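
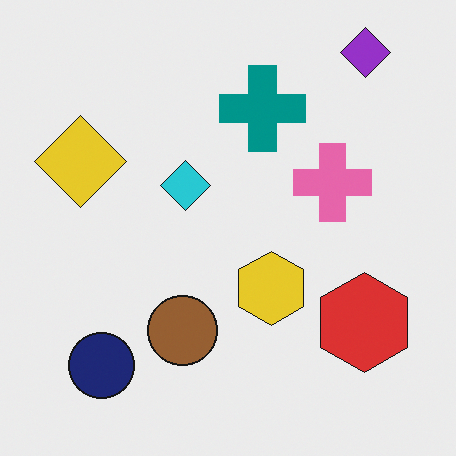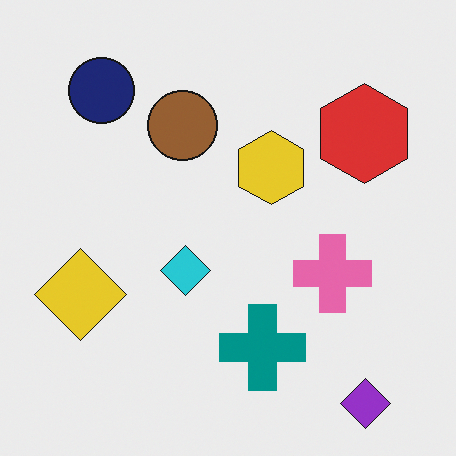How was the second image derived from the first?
The second image is the first flipped vertically (top ↔ bottom).

The purple diamond is in the top-right of the first image and the bottom-right of the second — shapes on opposite sides of the horizontal midline have swapped in a mirror flip.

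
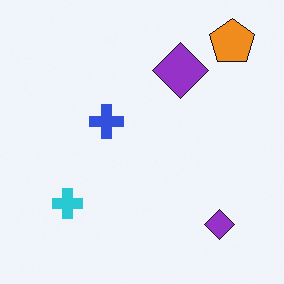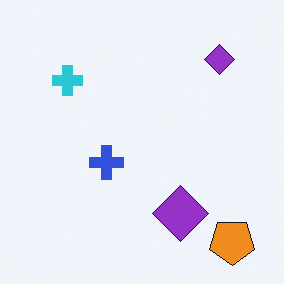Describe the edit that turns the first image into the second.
The image was flipped vertically (top ↔ bottom).

The orange pentagon is in the top-right of the first image and the bottom-right of the second — shapes on opposite sides of the horizontal midline have swapped in a mirror flip.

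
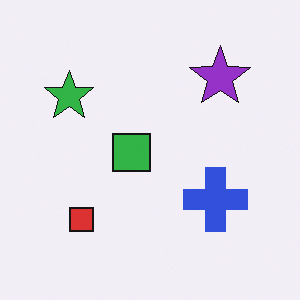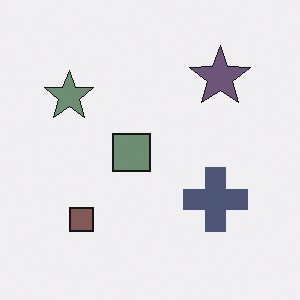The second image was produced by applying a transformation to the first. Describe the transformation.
This is the original image heavily desaturated.

All colors are more muted and greyish — a global saturation change.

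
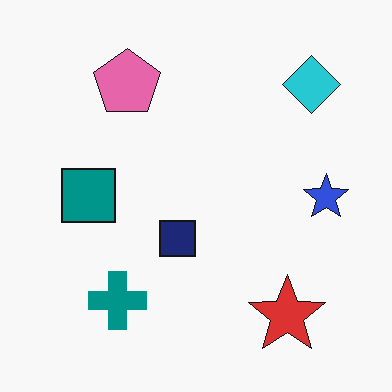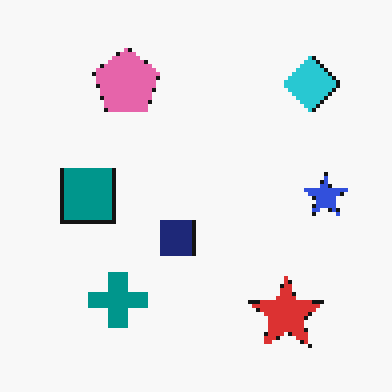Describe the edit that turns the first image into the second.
This is the original image mildly pixelated.

Shapes are reduced to large square blocks; fine edges and outlines are lost — a downscale-then-upscale (mosaic) effect.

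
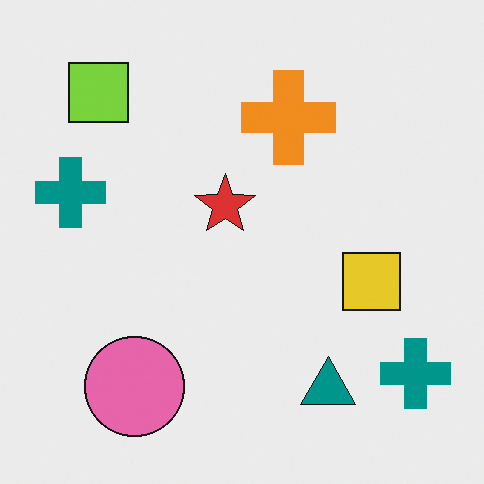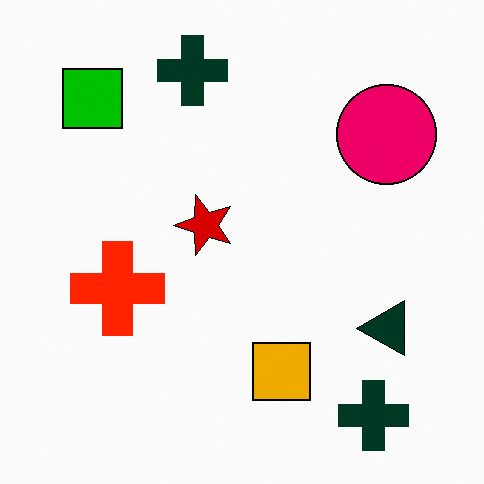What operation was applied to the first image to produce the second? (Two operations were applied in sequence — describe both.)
It was transposed (reflected across the top-left ↔ bottom-right diagonal), then given much higher contrast.

Shapes have swapped their row and column positions — what was in the top-right is now in the bottom-left — a diagonal reflection. Tones are pushed away from mid-grey across the whole image — a global contrast change.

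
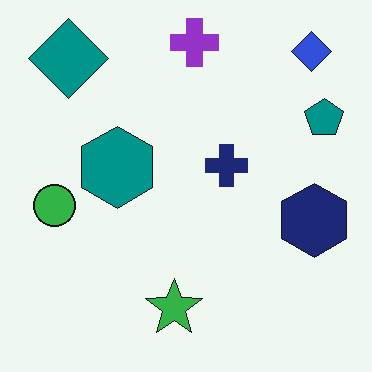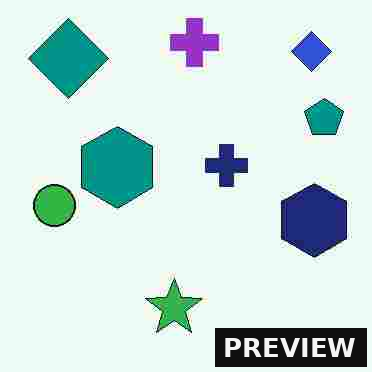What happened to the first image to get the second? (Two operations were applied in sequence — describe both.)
This is the original image heavily JPEG-compressed with obvious blocking artifacts, then watermarked with the text "PREVIEW" in the lower-right corner.

Blocky 8×8 compression artifacts appear around shape edges and the flat background shows ringing — characteristic JPEG degradation. A dark label reading "PREVIEW" appears in the lower-right corner.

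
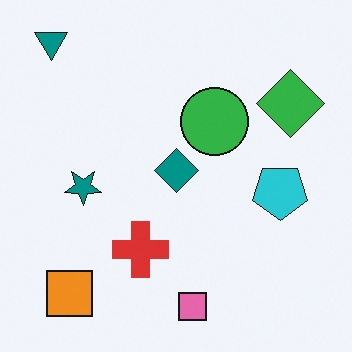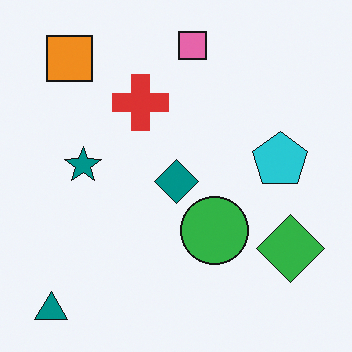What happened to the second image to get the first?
It was flipped vertically (top ↔ bottom).

The teal triangle is in the bottom-left of the second image and the top-left of the first — shapes on opposite sides of the horizontal midline have swapped in a mirror flip.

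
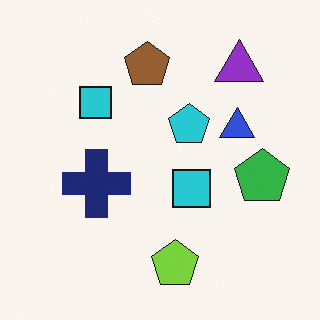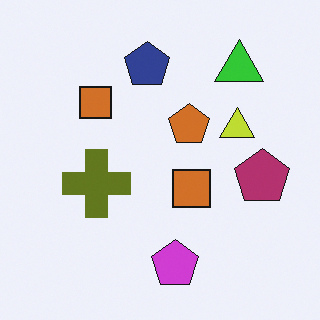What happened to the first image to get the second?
The second image is the first hue-shifted through roughly half the color wheel.

Every shape's color has rotated by the same amount around the hue wheel — a uniform hue shift.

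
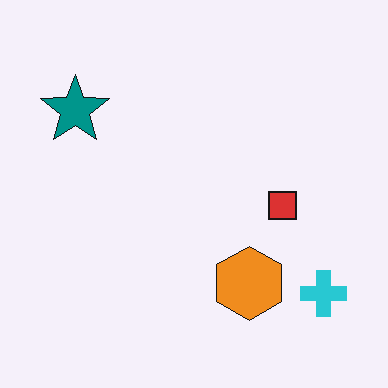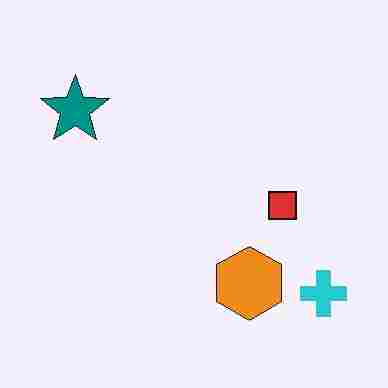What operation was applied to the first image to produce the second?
Degraded with heavy JPEG compression.

Blocky 8×8 compression artifacts appear around shape edges and the flat background shows ringing — characteristic JPEG degradation.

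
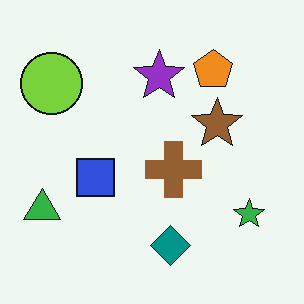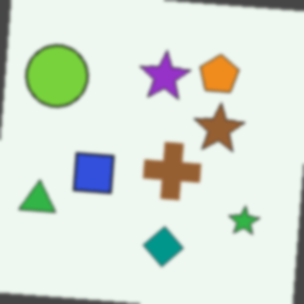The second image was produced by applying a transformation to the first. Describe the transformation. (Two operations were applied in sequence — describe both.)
The second image is the first rotated clockwise by a small amount, then slightly softened.

Every shape is tilted by the same angle and the image corners show triangular fill wedges — a whole-image rotation by a non-right angle. Shape edges and outlines are uniformly softened across the whole image.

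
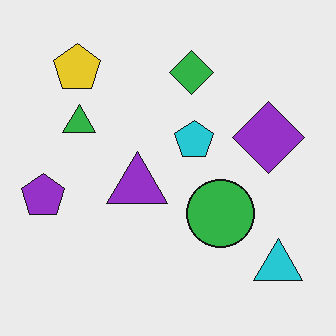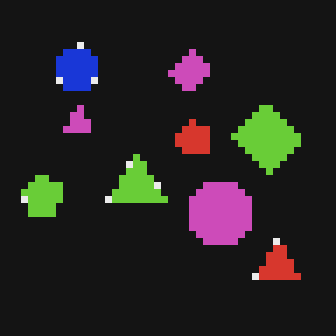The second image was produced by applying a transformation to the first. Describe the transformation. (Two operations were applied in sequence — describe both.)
This is the original image color-inverted (negative), then moderately pixelated.

The light background has become dark and every shape's color is its complement — a photographic negative. Shapes are reduced to large square blocks; fine edges and outlines are lost — a downscale-then-upscale (mosaic) effect.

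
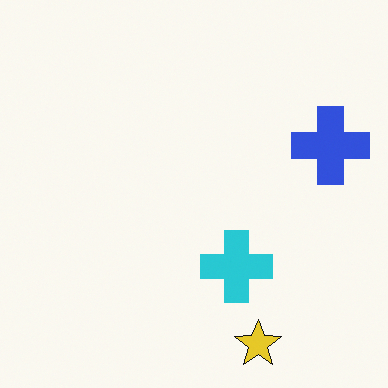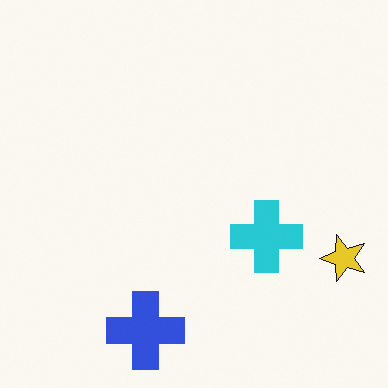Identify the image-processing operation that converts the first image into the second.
The transformation is: transposed (reflected across the top-left ↔ bottom-right diagonal).

Shapes have swapped their row and column positions — what was in the top-right is now in the bottom-left — a diagonal reflection.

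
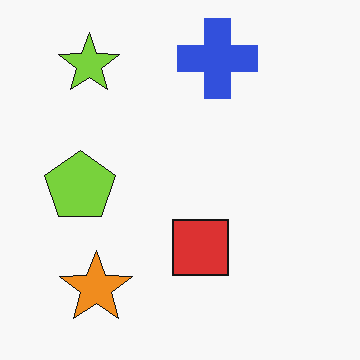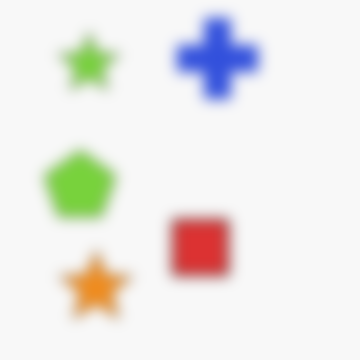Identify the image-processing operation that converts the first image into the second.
The second image is the first heavily blurred.

Shape edges and outlines are uniformly softened across the whole image.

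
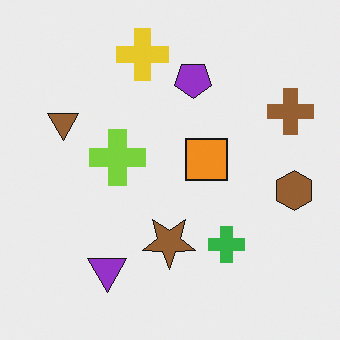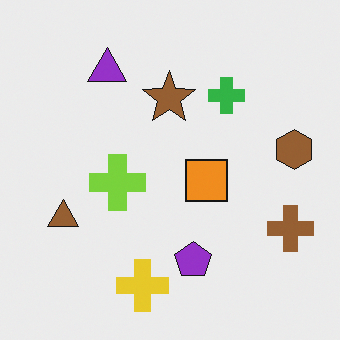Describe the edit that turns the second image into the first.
It was flipped vertically (top ↔ bottom).

The yellow cross is in the bottom of the second image and the top of the first — shapes on opposite sides of the horizontal midline have swapped in a mirror flip.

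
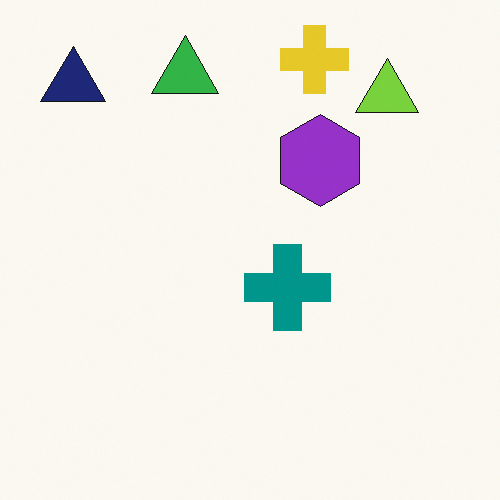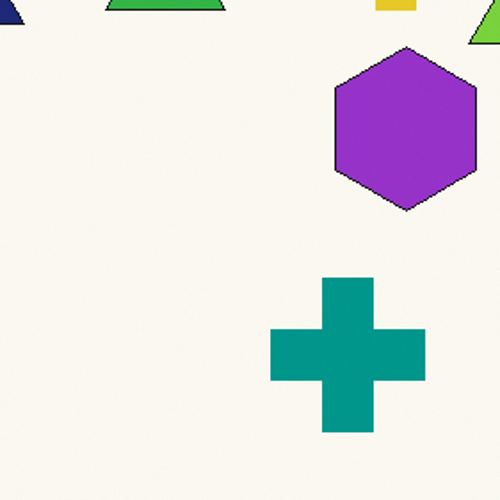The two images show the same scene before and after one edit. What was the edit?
This is the original image cropped to a noticeably smaller region and rescaled.

The visible shapes are larger and the field of view is narrower; shapes near the original edges may be partly or wholly outside the frame — a crop-and-rescale.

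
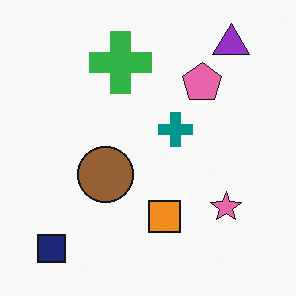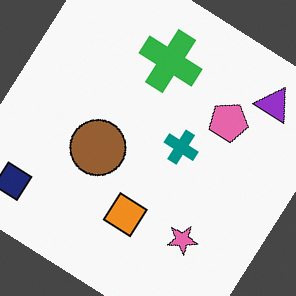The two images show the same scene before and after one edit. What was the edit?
It was rotated clockwise by a large amount — several tens of degrees.

Every shape is tilted by the same angle and the image corners show triangular fill wedges — a whole-image rotation by a non-right angle.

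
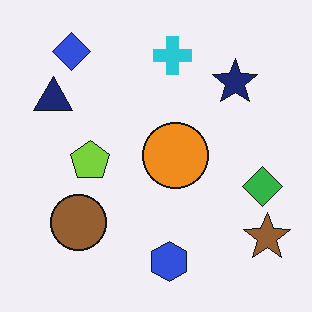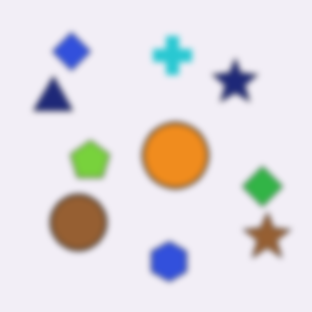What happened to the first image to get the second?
Moderately blurred.

Shape edges and outlines are uniformly softened across the whole image.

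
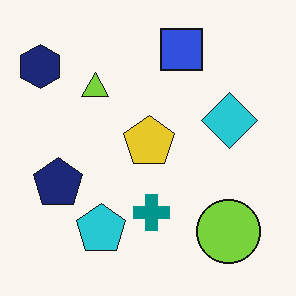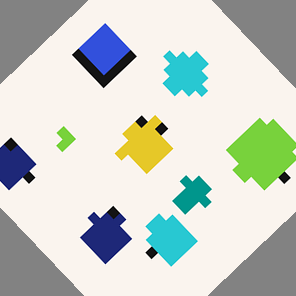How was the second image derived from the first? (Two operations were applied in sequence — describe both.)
It was coarsely pixelated, then rotated counter-clockwise by a large amount — several tens of degrees.

Shapes are reduced to large square blocks; fine edges and outlines are lost — a downscale-then-upscale (mosaic) effect. Every shape is tilted by the same angle and the image corners show triangular fill wedges — a whole-image rotation by a non-right angle.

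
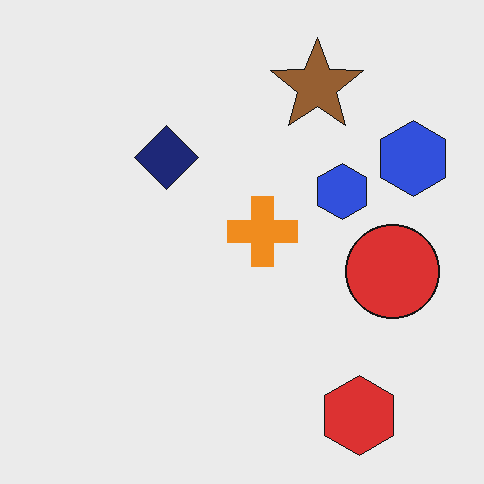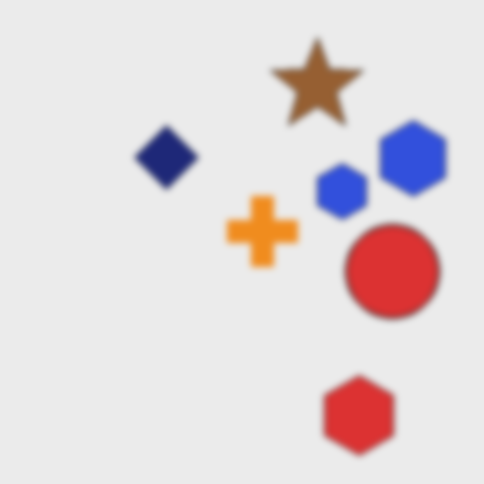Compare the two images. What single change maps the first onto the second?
The second image is the first moderately blurred.

Shape edges and outlines are uniformly softened across the whole image.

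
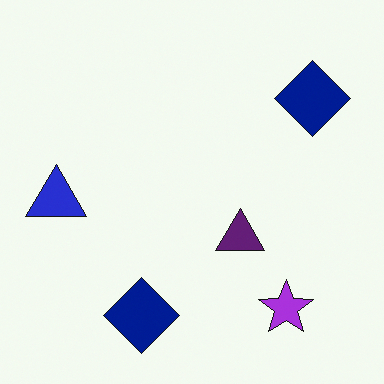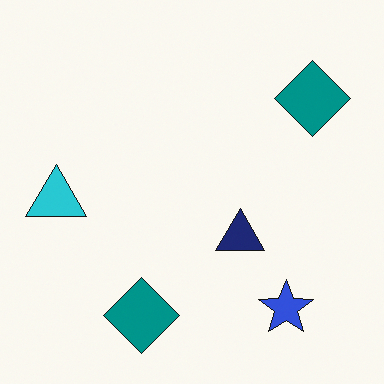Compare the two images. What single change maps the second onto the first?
The image was hue-shifted slightly.

Every shape's color has rotated by the same amount around the hue wheel — a uniform hue shift.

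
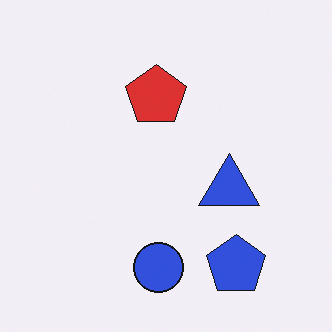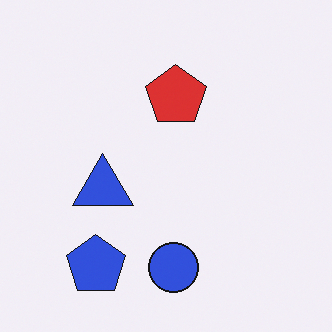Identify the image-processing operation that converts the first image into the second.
This is the original image flipped horizontally (left ↔ right).

The blue pentagon is in the bottom-right of the first image and the bottom-left of the second — shapes on opposite sides of the vertical midline have swapped in a mirror flip.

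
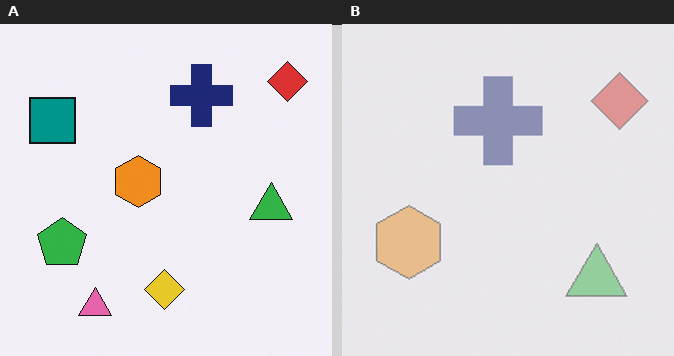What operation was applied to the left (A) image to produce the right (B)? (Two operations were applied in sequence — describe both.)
Given much lower contrast, then cropped to a modestly smaller region and rescaled.

Tones are pushed toward mid-grey across the whole image — a global contrast change. The visible shapes are larger and the field of view is narrower; shapes near the original edges may be partly or wholly outside the frame — a crop-and-rescale.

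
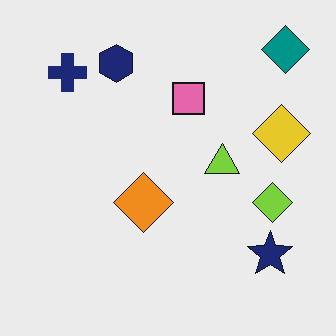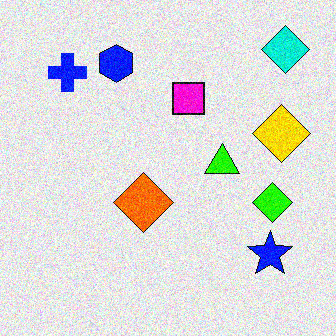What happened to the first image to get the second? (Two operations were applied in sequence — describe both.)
The second image is the first made much more vivid (saturation change), then degraded with moderate additive noise.

All colors are more vivid — a global saturation change. Random speckle covers the whole image, including the flat background.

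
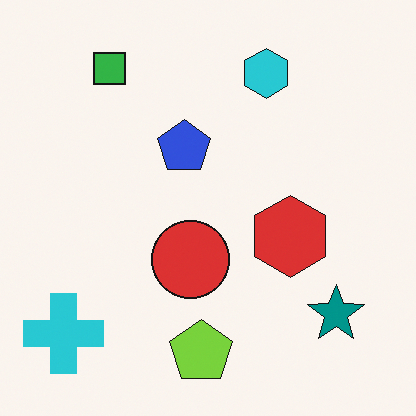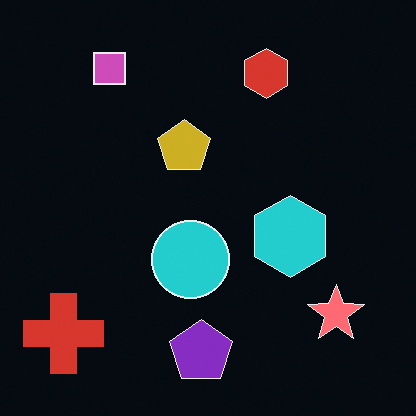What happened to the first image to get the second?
The second image is the first color-inverted (negative).

The light background has become dark and every shape's color is its complement — a photographic negative.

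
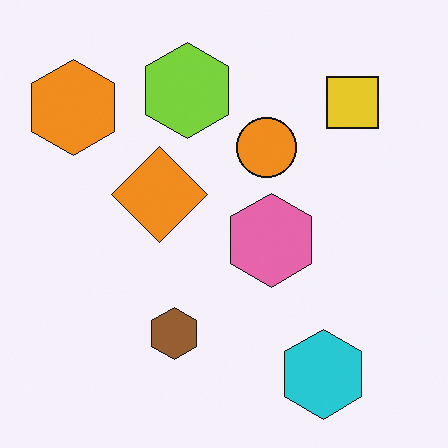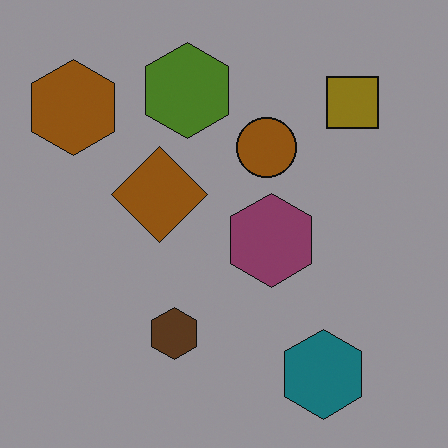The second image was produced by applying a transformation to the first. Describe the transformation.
The transformation is: substantially darkened.

Every pixel — background and shapes alike — is uniformly darkened.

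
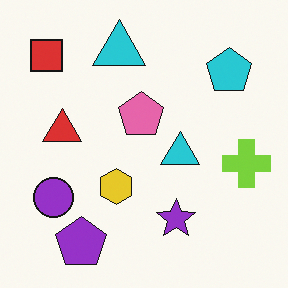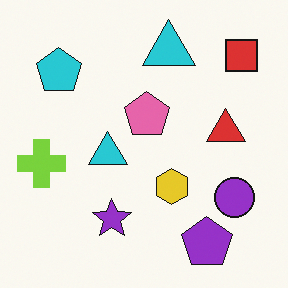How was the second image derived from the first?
The transformation is: flipped horizontally (left ↔ right).

The lime cross is in the right of the first image and the left of the second — shapes on opposite sides of the vertical midline have swapped in a mirror flip.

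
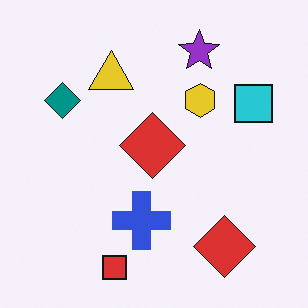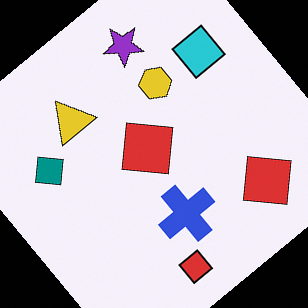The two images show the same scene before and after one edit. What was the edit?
Rotated counter-clockwise by a large amount — several tens of degrees.

Every shape is tilted by the same angle and the image corners show triangular fill wedges — a whole-image rotation by a non-right angle.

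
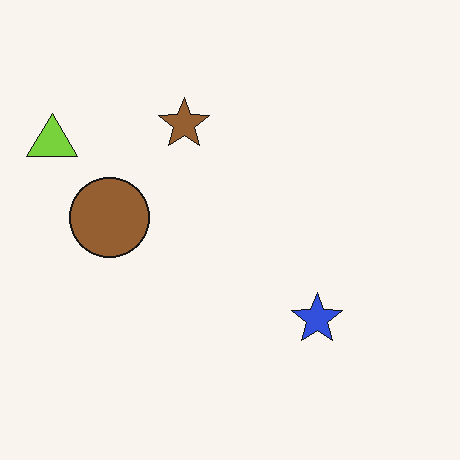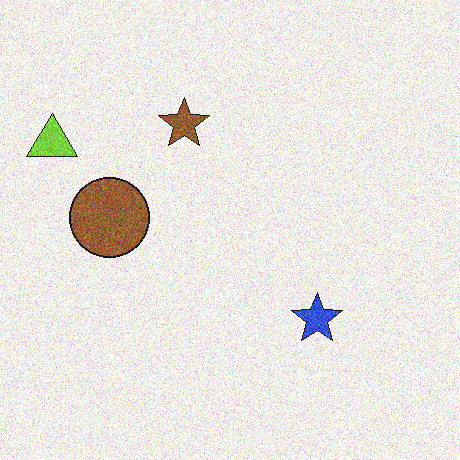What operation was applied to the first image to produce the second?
This is the original image degraded with visible gaussian noise.

Random speckle covers the whole image, including the flat background.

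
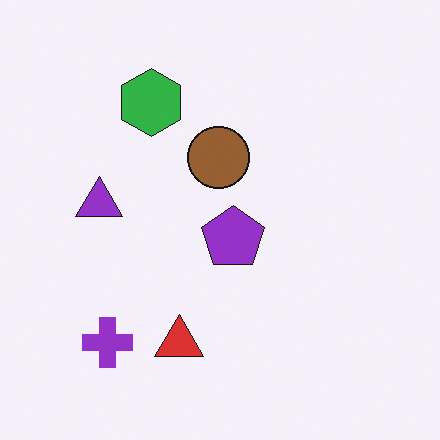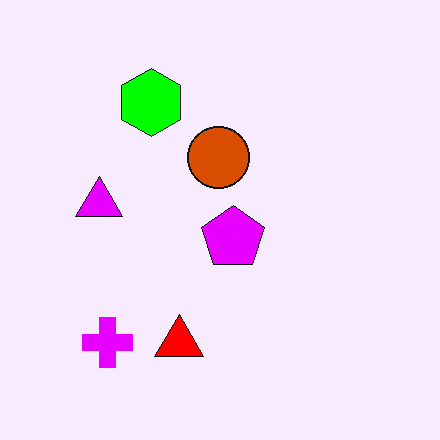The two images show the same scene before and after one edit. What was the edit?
The image was made much more vivid (saturation change).

All colors are more vivid — a global saturation change.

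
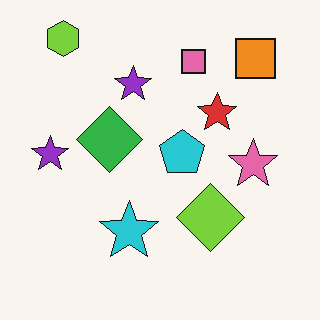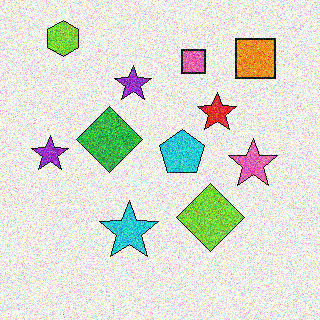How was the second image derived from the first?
Degraded with strong gaussian noise.

Random speckle covers the whole image, including the flat background.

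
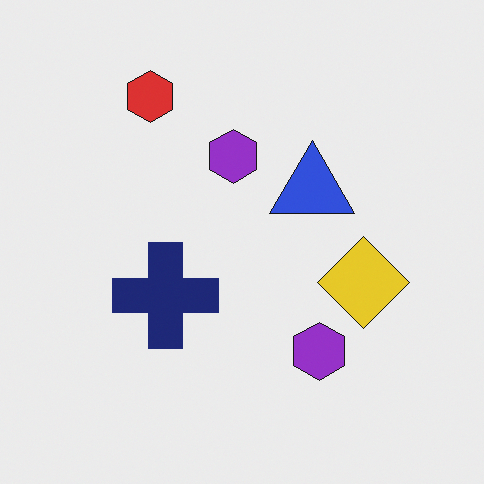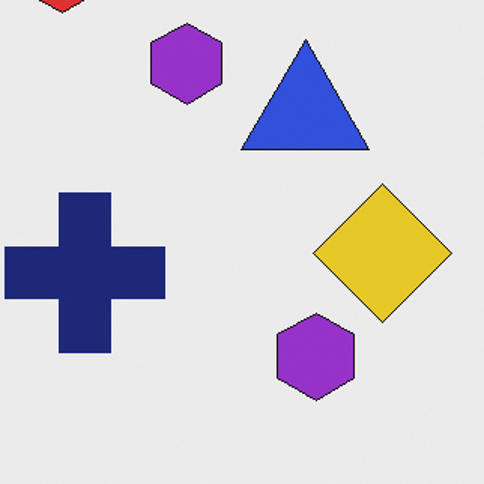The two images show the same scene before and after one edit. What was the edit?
It was cropped to a modestly smaller region and rescaled.

The visible shapes are larger and the field of view is narrower; shapes near the original edges may be partly or wholly outside the frame — a crop-and-rescale.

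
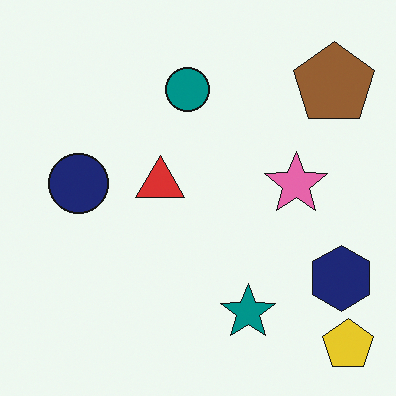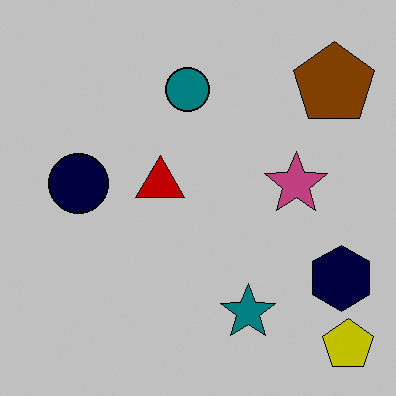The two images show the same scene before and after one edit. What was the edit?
It was heavily posterized to just a handful of flat colors.

Each flat color has snapped to a coarser quantized level — most visibly, the near-white background has dropped to a flat grey.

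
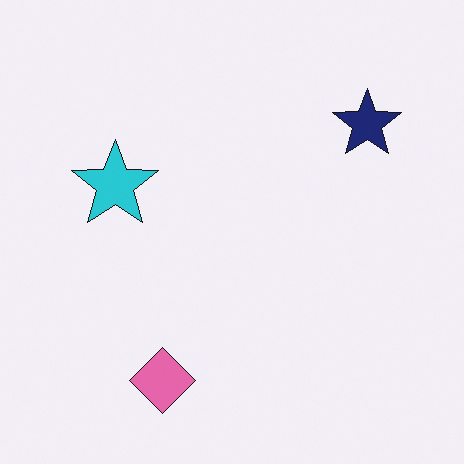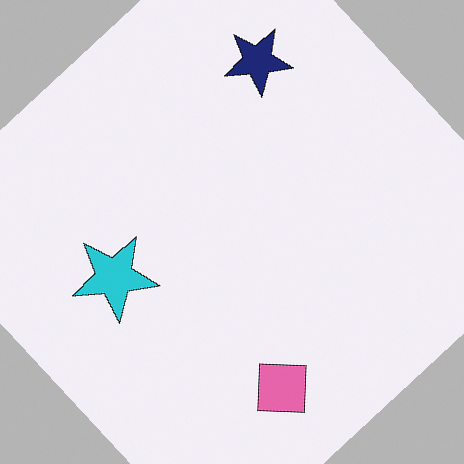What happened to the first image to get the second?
The second image is the first rotated counter-clockwise by a large amount — several tens of degrees.

Every shape is tilted by the same angle and the image corners show triangular fill wedges — a whole-image rotation by a non-right angle.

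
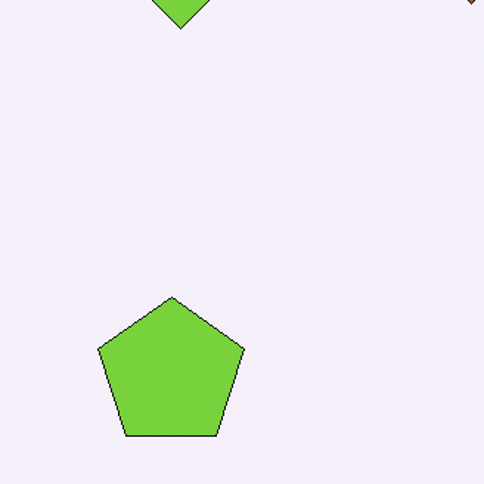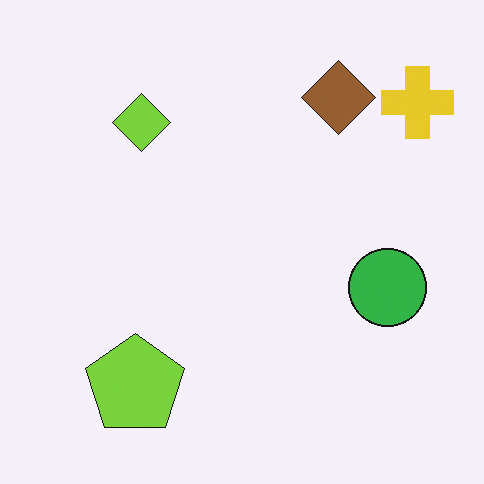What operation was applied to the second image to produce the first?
The first image is the second cropped to a modestly smaller region and rescaled.

The visible shapes are larger and the field of view is narrower; shapes near the original edges may be partly or wholly outside the frame — a crop-and-rescale.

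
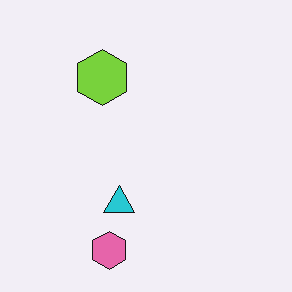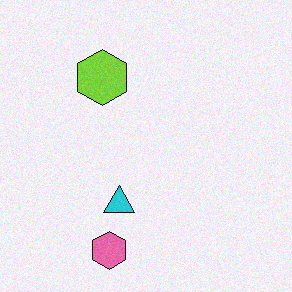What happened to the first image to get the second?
The image was degraded with light additive noise.

Random speckle covers the whole image, including the flat background.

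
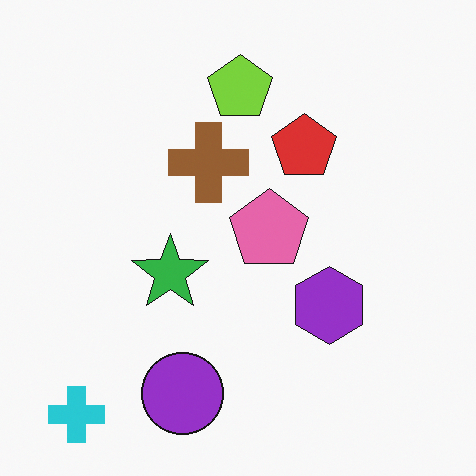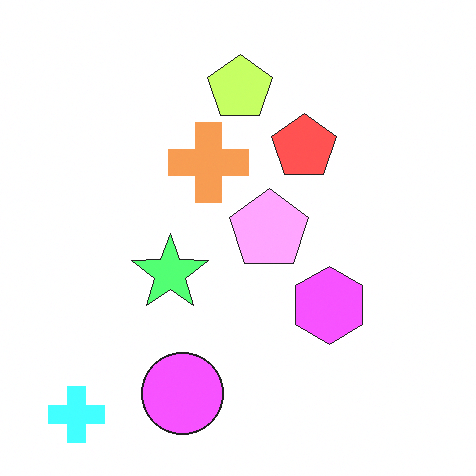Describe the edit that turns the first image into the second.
The second image is the first brightened a lot.

Every pixel — background and shapes alike — is uniformly brightened.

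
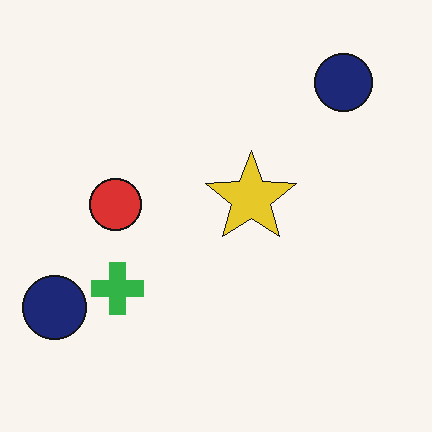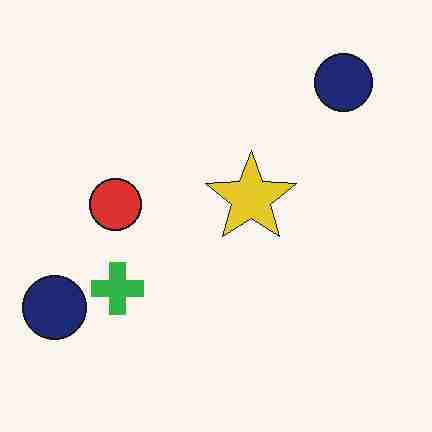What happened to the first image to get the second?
It was degraded with heavy JPEG compression.

Blocky 8×8 compression artifacts appear around shape edges and the flat background shows ringing — characteristic JPEG degradation.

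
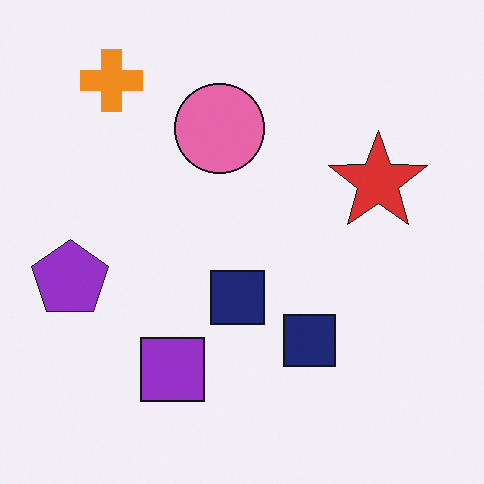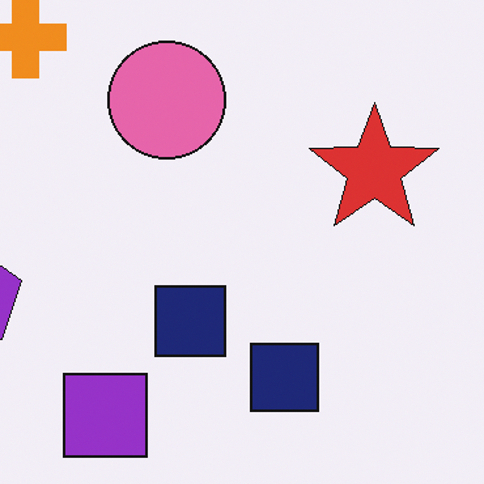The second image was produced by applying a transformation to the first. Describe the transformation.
The transformation is: cropped slightly and scaled back up.

The visible shapes are larger and the field of view is narrower; shapes near the original edges may be partly or wholly outside the frame — a crop-and-rescale.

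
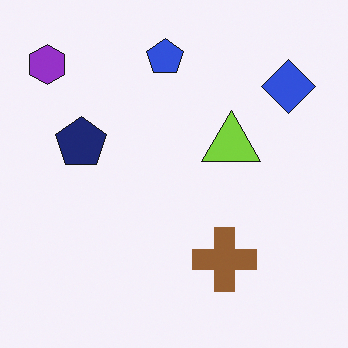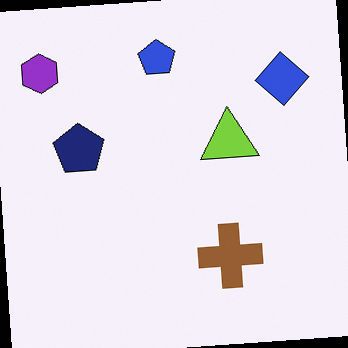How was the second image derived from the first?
This is the original image rotated counter-clockwise by a few degrees.

Every shape is tilted by the same angle and the image corners show triangular fill wedges — a whole-image rotation by a non-right angle.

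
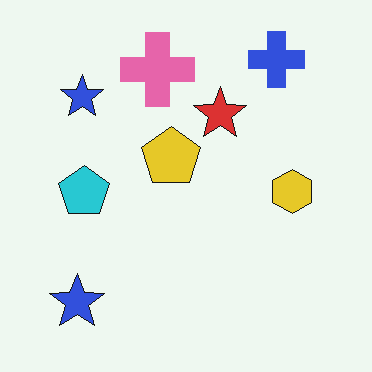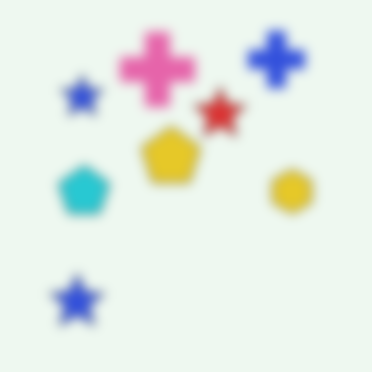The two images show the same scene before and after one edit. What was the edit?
This is the original image strongly gaussian-blurred.

Shape edges and outlines are uniformly softened across the whole image.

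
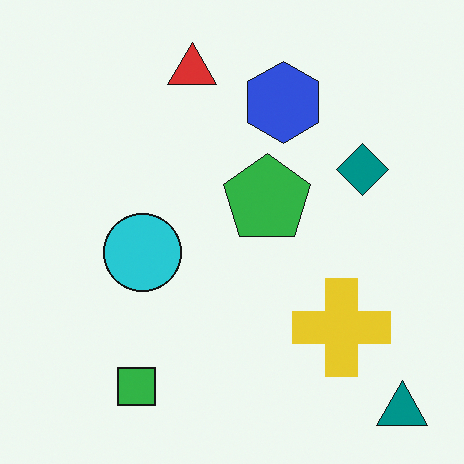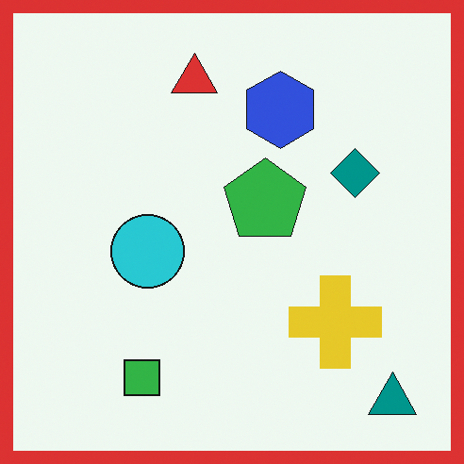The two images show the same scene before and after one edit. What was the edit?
This is the original image framed with a red border.

A solid red frame runs around the edge of the second image, with the content slightly shrunk inside it.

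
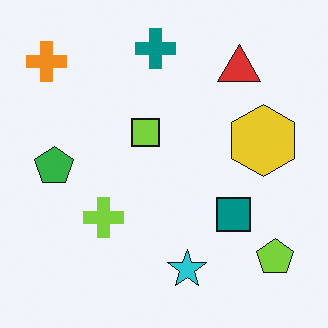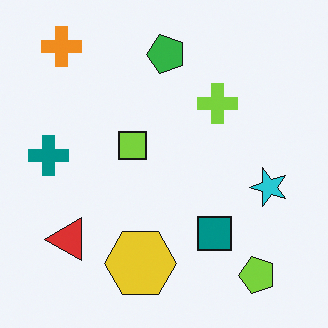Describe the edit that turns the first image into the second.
It was transposed (reflected across the top-left ↔ bottom-right diagonal).

Shapes have swapped their row and column positions — what was in the top-right is now in the bottom-left — a diagonal reflection.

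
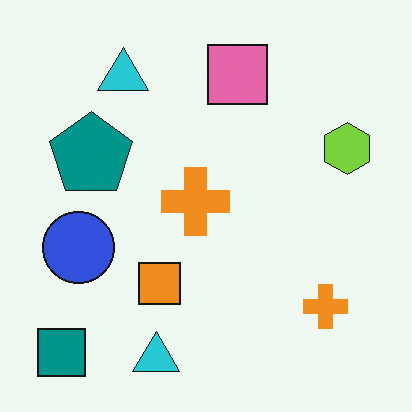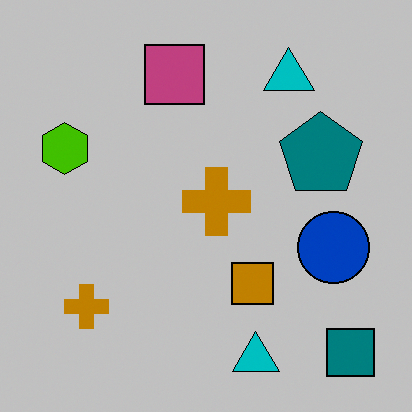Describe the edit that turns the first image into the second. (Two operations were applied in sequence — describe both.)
The transformation is: heavily posterized to just a handful of flat colors, then flipped horizontally (left ↔ right).

Each flat color has snapped to a coarser quantized level — most visibly, the near-white background has dropped to a flat grey. The teal square is in the bottom-left of the first image and the bottom-right of the second — shapes on opposite sides of the vertical midline have swapped in a mirror flip.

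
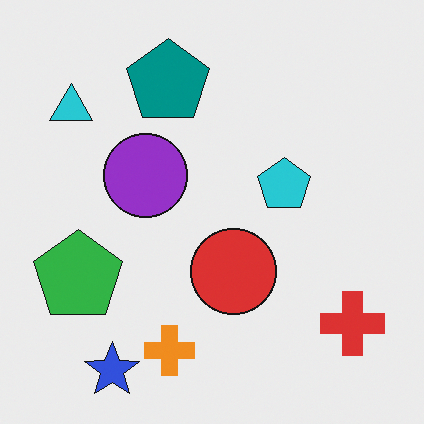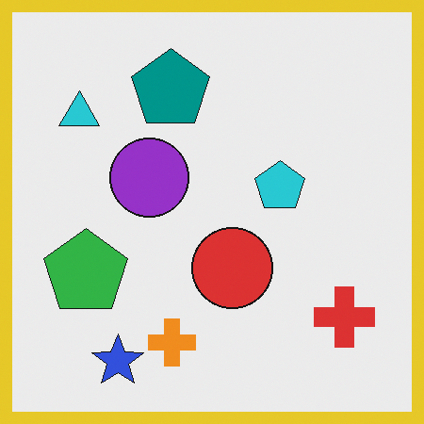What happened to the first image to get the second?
It was framed with a yellow border.

A solid yellow frame runs around the edge of the second image, with the content slightly shrunk inside it.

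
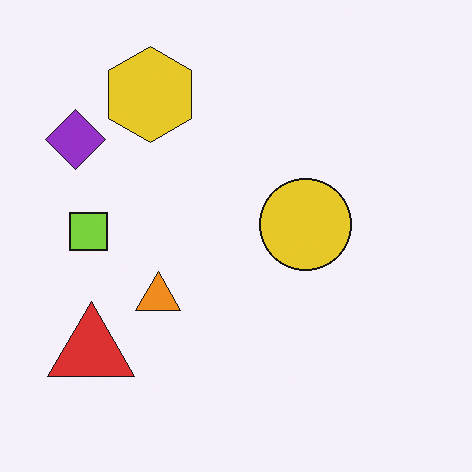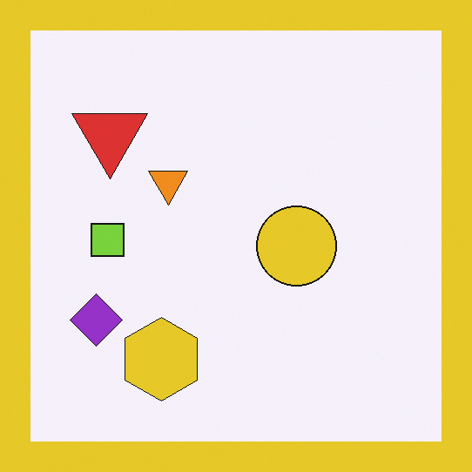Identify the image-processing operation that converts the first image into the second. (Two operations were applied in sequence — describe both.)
The image was flipped vertically (top ↔ bottom), then framed with a yellow border.

The yellow hexagon is in the top-left of the first image and the bottom-left of the second — shapes on opposite sides of the horizontal midline have swapped in a mirror flip. A solid yellow frame runs around the edge of the second image, with the content slightly shrunk inside it.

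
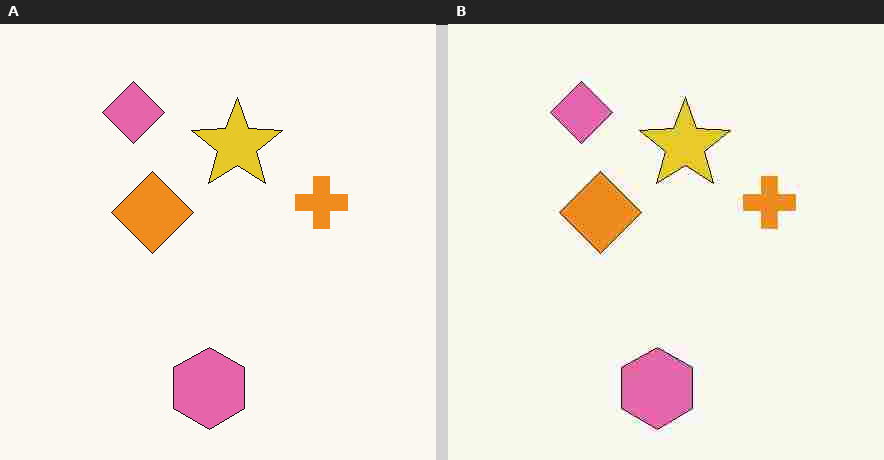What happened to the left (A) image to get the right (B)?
The right (B) image is the left (A) heavily JPEG-compressed with obvious blocking artifacts.

Blocky 8×8 compression artifacts appear around shape edges and the flat background shows ringing — characteristic JPEG degradation.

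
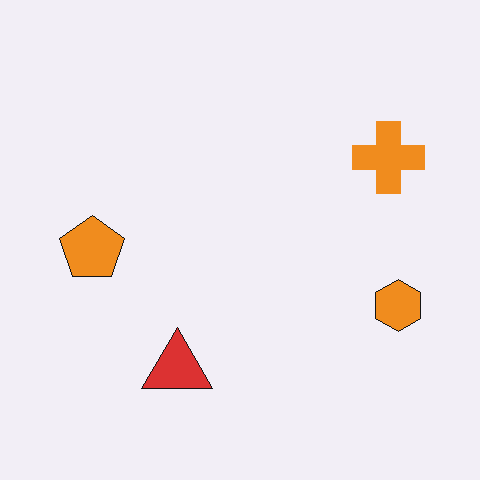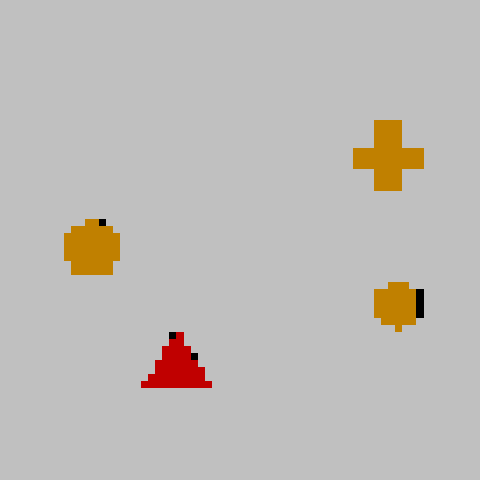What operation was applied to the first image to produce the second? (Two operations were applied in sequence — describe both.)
This is the original image heavily posterized to just a handful of flat colors, then moderately pixelated.

Each flat color has snapped to a coarser quantized level — most visibly, the near-white background has dropped to a flat grey. Shapes are reduced to large square blocks; fine edges and outlines are lost — a downscale-then-upscale (mosaic) effect.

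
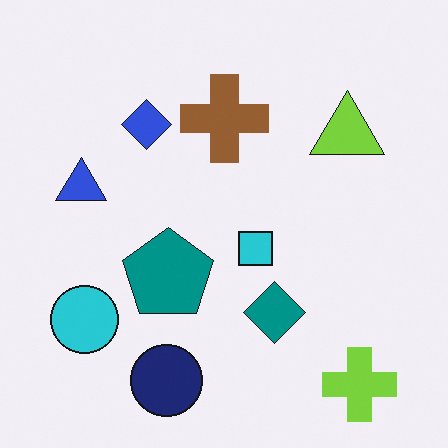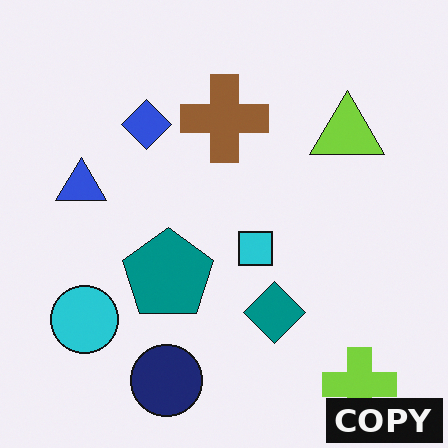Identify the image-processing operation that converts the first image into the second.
This is the original image watermarked with the text "COPY" in the lower-right corner.

A dark label reading "COPY" appears in the lower-right corner.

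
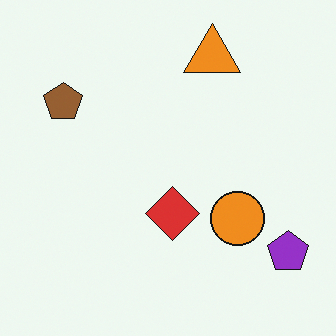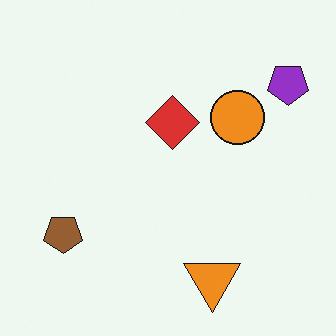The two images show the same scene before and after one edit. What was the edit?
The second image is the first flipped vertically (top ↔ bottom).

The orange triangle is in the top of the first image and the bottom of the second — shapes on opposite sides of the horizontal midline have swapped in a mirror flip.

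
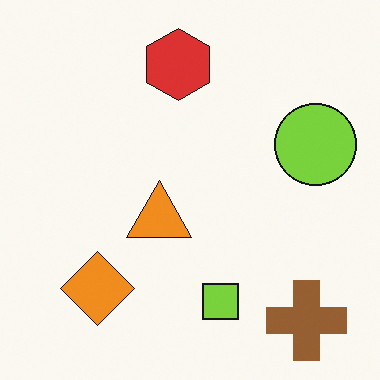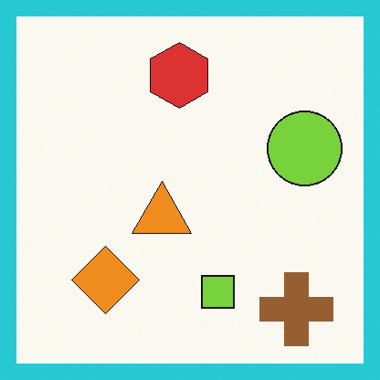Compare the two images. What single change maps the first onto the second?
The image was framed with a cyan border.

A solid cyan frame runs around the edge of the second image, with the content slightly shrunk inside it.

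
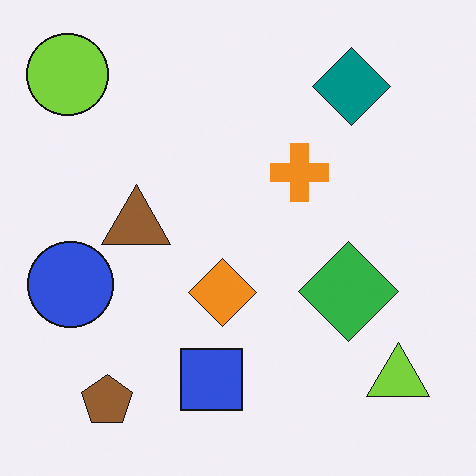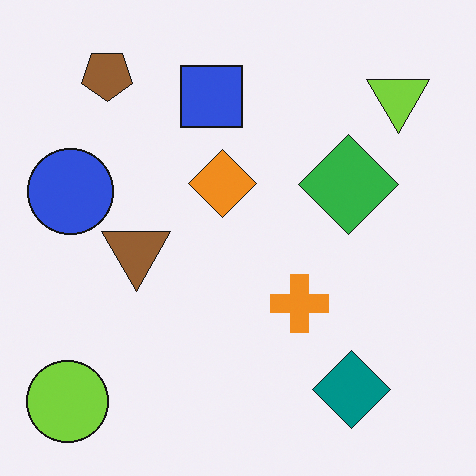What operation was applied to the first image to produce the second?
Flipped vertically (top ↔ bottom).

The lime circle is in the top-left of the first image and the bottom-left of the second — shapes on opposite sides of the horizontal midline have swapped in a mirror flip.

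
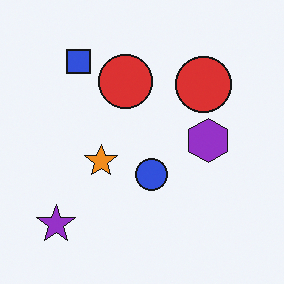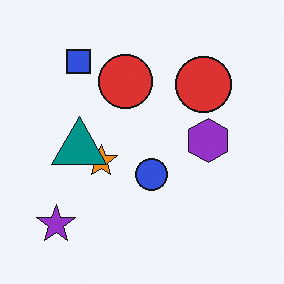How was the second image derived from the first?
The transformation is: overlaid with an additional teal triangle.

A teal triangle appears in the second image that is absent from the first.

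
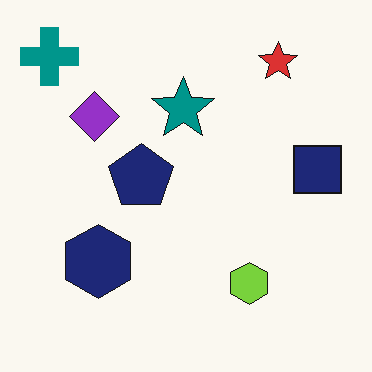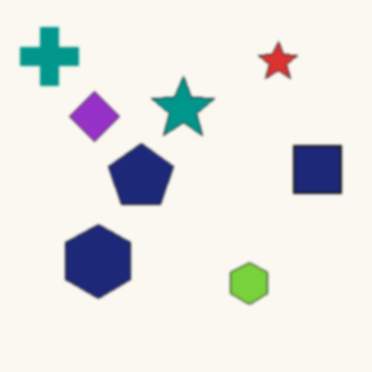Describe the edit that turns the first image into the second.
The transformation is: slightly softened.

Shape edges and outlines are uniformly softened across the whole image.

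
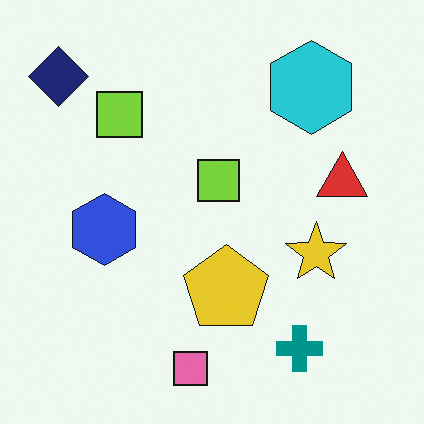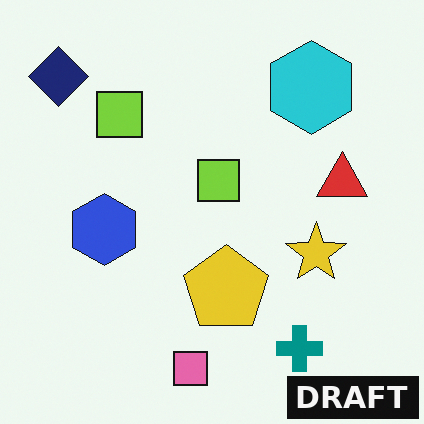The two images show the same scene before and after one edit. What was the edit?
The transformation is: watermarked with the text "DRAFT" in the lower-right corner.

A dark label reading "DRAFT" appears in the lower-right corner.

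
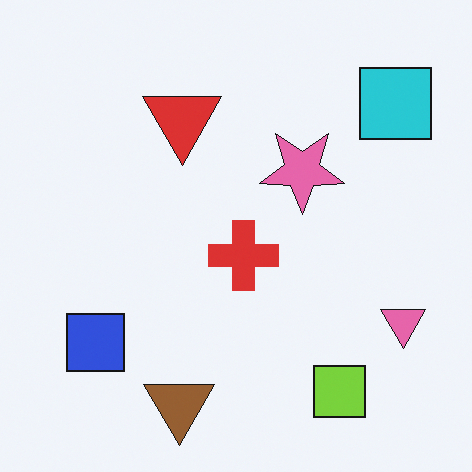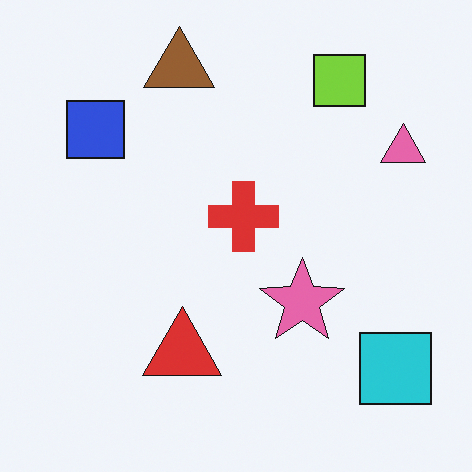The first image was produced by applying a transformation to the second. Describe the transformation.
The image was flipped vertically (top ↔ bottom).

The brown triangle is in the top of the second image and the bottom of the first — shapes on opposite sides of the horizontal midline have swapped in a mirror flip.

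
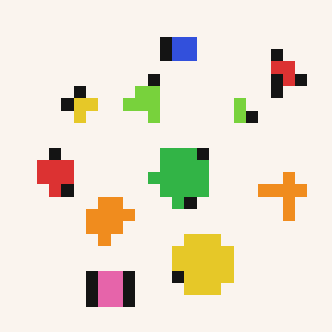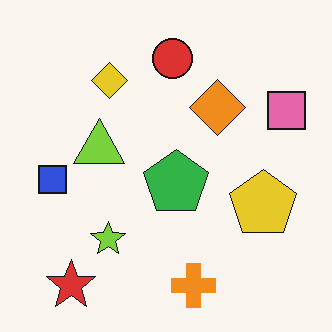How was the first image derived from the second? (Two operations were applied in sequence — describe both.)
It was coarsely pixelated, then transposed (reflected across the top-left ↔ bottom-right diagonal).

Shapes are reduced to large square blocks; fine edges and outlines are lost — a downscale-then-upscale (mosaic) effect. Shapes have swapped their row and column positions — what was in the top-right is now in the bottom-left — a diagonal reflection.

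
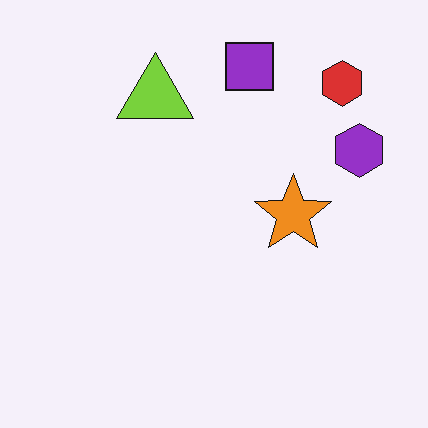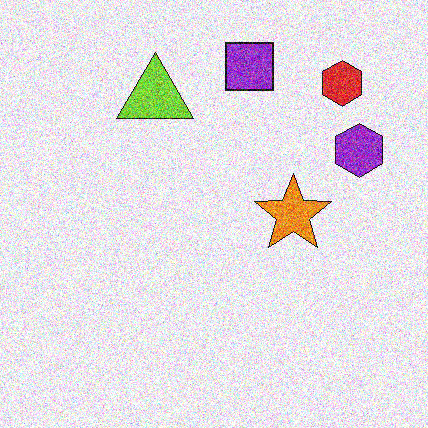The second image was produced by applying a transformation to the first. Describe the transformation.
The image was degraded with a thick layer of grain.

Random speckle covers the whole image, including the flat background.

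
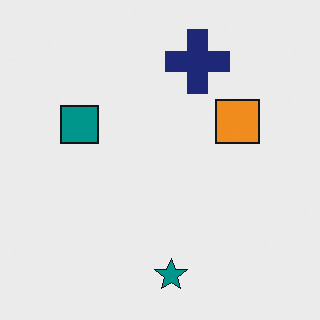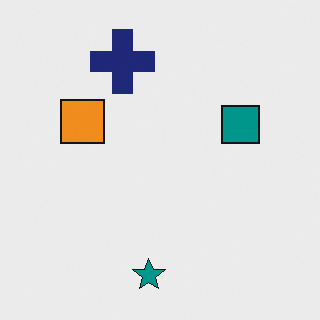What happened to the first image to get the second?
It was flipped horizontally (left ↔ right).

The teal square is in the left of the first image and the right of the second — shapes on opposite sides of the vertical midline have swapped in a mirror flip.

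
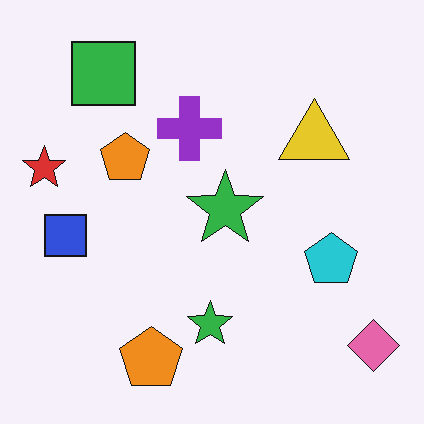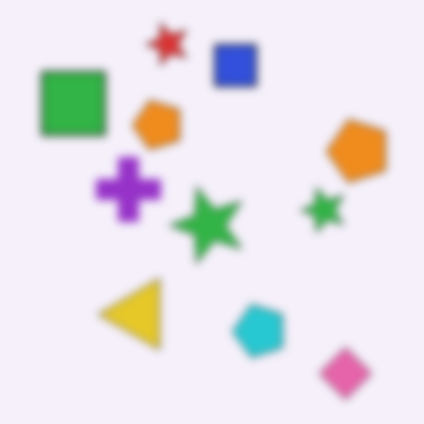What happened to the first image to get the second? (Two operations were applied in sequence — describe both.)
This is the original image noticeably gaussian-blurred, then transposed (reflected across the top-left ↔ bottom-right diagonal).

Shape edges and outlines are uniformly softened across the whole image. Shapes have swapped their row and column positions — what was in the top-right is now in the bottom-left — a diagonal reflection.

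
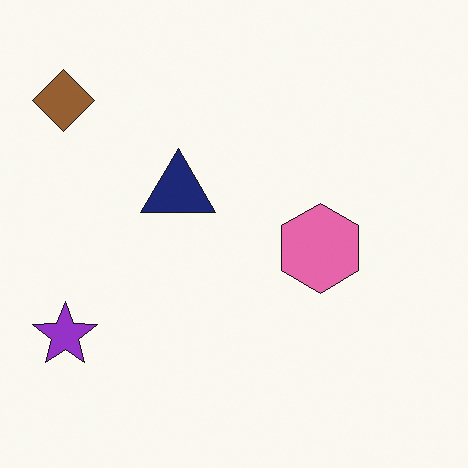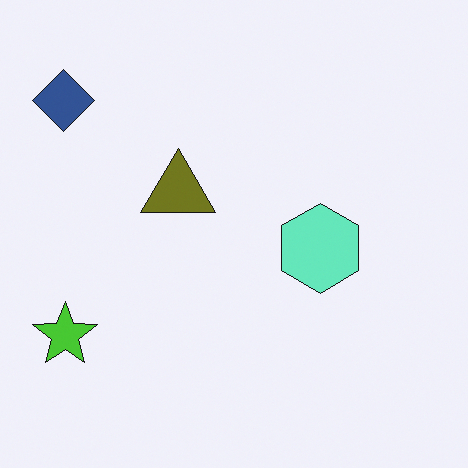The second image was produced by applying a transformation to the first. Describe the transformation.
The image was hue-shifted by a large amount.

Every shape's color has rotated by the same amount around the hue wheel — a uniform hue shift.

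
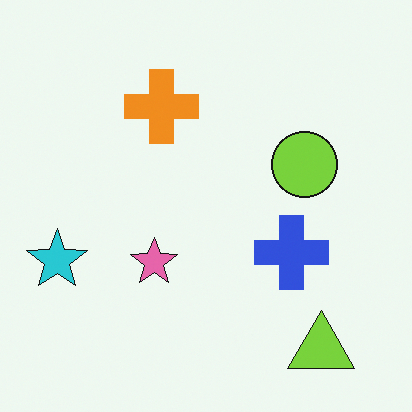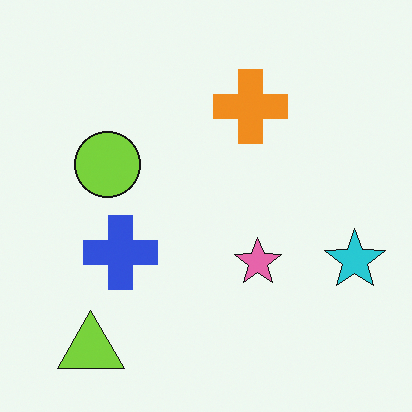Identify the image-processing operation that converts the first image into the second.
Flipped horizontally (left ↔ right).

The cyan star is in the left of the first image and the right of the second — shapes on opposite sides of the vertical midline have swapped in a mirror flip.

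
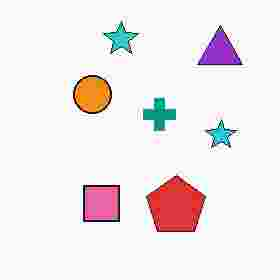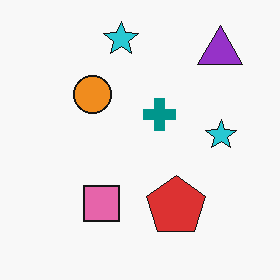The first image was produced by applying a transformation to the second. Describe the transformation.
The transformation is: degraded with heavy JPEG compression.

Blocky 8×8 compression artifacts appear around shape edges and the flat background shows ringing — characteristic JPEG degradation.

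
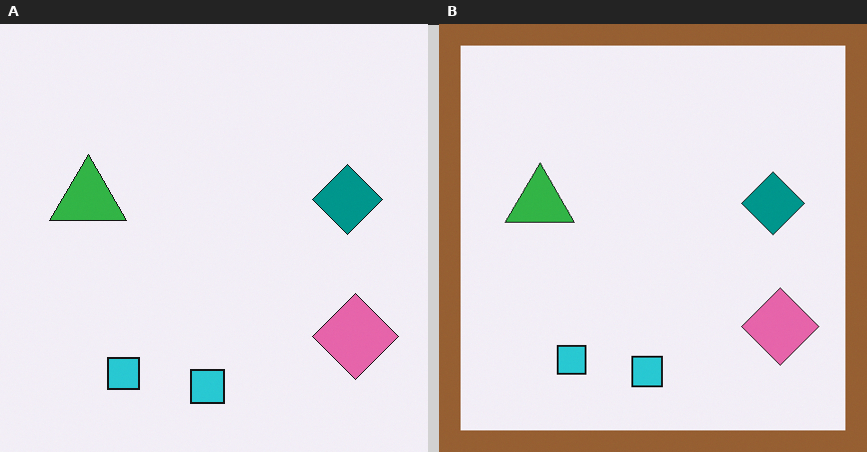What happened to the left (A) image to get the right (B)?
The right (B) image is the left (A) framed with a brown border.

A solid brown frame runs around the edge of the right (B) image, with the content slightly shrunk inside it.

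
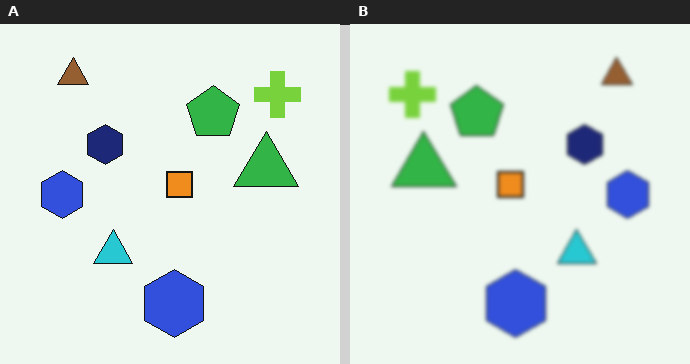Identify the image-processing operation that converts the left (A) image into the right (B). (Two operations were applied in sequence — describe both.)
It was flipped horizontally (left ↔ right), then given a subtle gaussian blur.

The lime cross is in the top-right of the left (A) image and the top-left of the right (B) — shapes on opposite sides of the vertical midline have swapped in a mirror flip. Shape edges and outlines are uniformly softened across the whole image.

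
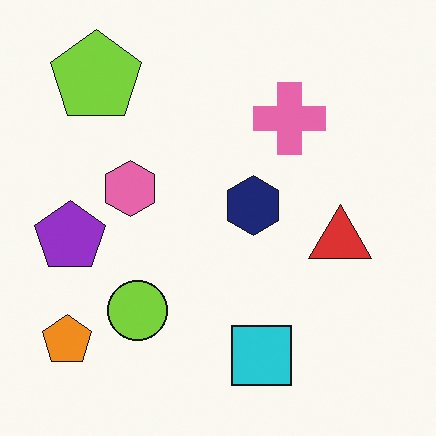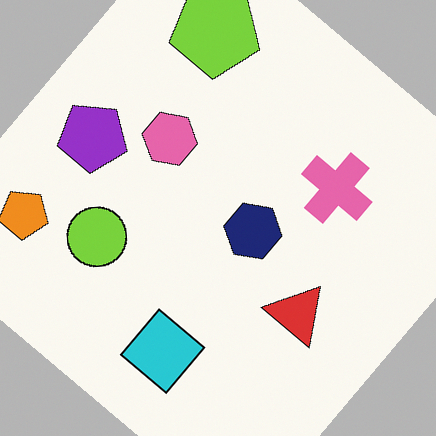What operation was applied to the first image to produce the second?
This is the original image rotated clockwise by a large amount — several tens of degrees.

Every shape is tilted by the same angle and the image corners show triangular fill wedges — a whole-image rotation by a non-right angle.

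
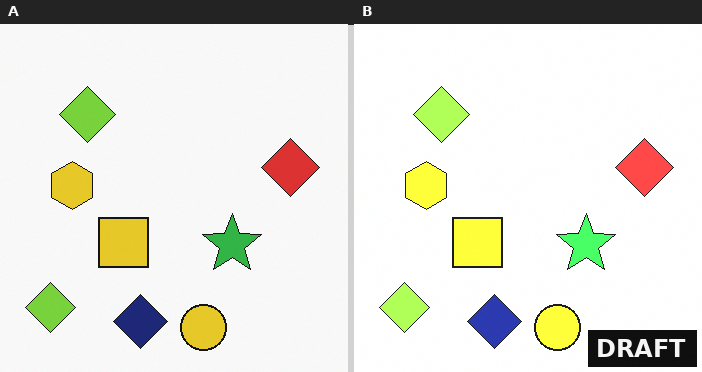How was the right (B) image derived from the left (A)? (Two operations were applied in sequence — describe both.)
The right (B) image is the left (A) noticeably brightened, then watermarked with the text "DRAFT" in the lower-right corner.

Every pixel — background and shapes alike — is uniformly brightened. A dark label reading "DRAFT" appears in the lower-right corner.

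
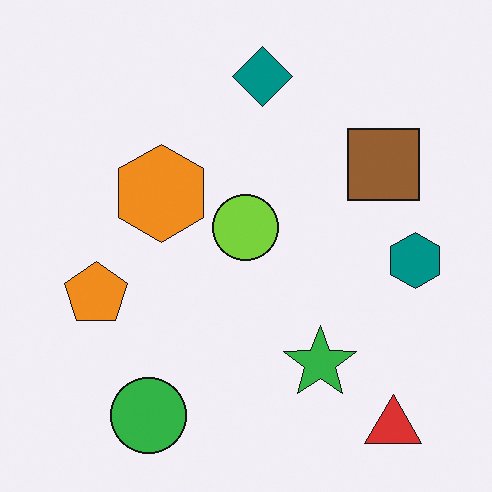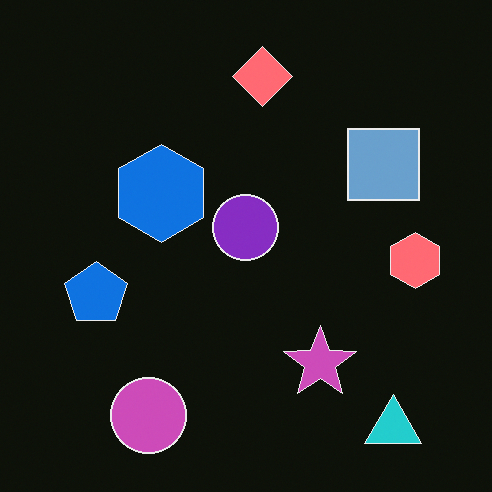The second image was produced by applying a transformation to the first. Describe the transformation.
The second image is the first color-inverted (negative).

The light background has become dark and every shape's color is its complement — a photographic negative.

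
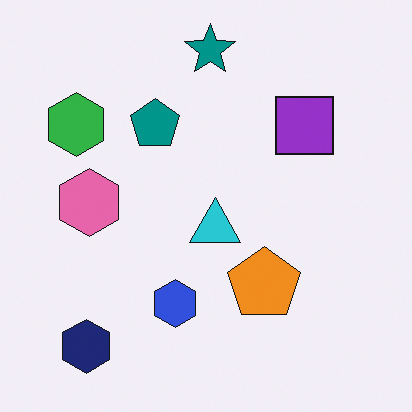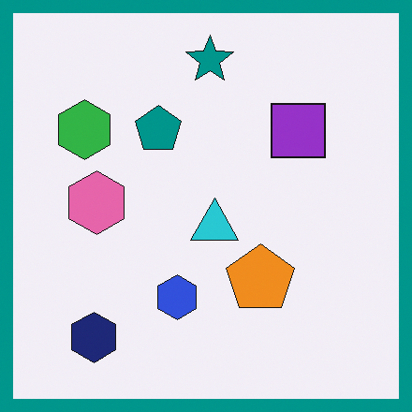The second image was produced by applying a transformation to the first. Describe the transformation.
The second image is the first framed with a teal border.

A solid teal frame runs around the edge of the second image, with the content slightly shrunk inside it.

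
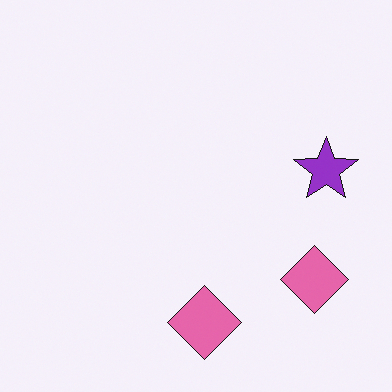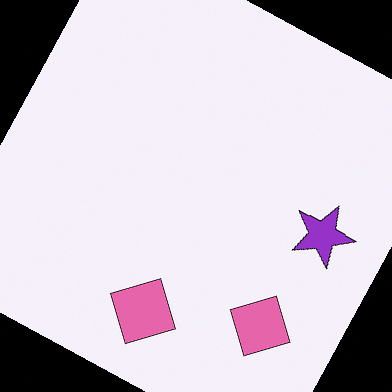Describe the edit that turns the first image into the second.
It was rotated clockwise by a clearly visible amount.

Every shape is tilted by the same angle and the image corners show triangular fill wedges — a whole-image rotation by a non-right angle.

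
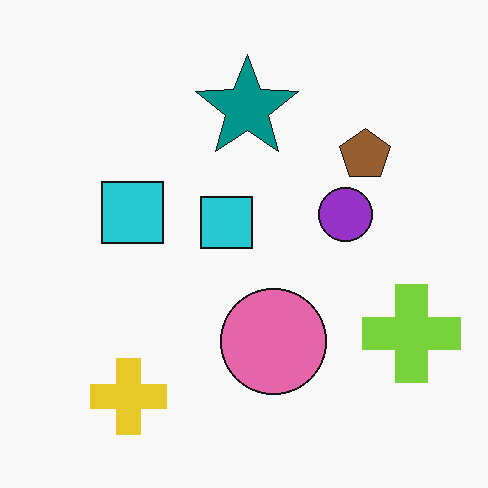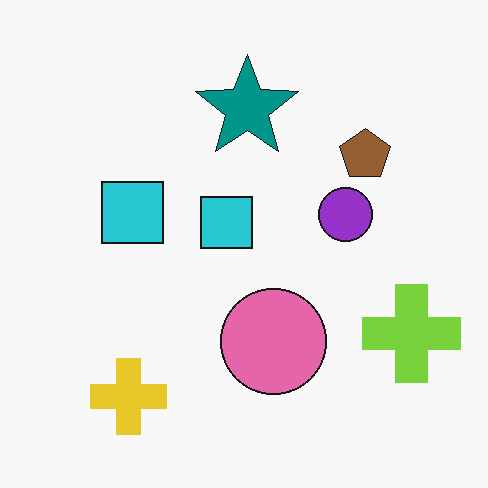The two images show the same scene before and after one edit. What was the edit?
The second image is the first JPEG-compressed with visible artifacts.

Blocky 8×8 compression artifacts appear around shape edges and the flat background shows ringing — characteristic JPEG degradation.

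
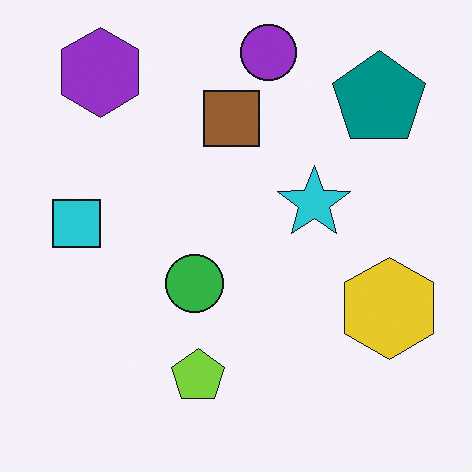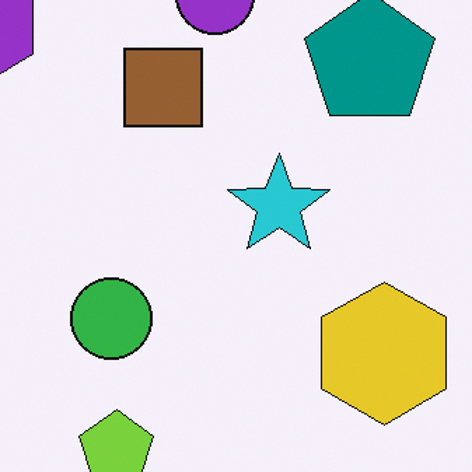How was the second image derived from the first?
This is the original image cropped slightly and scaled back up.

The visible shapes are larger and the field of view is narrower; shapes near the original edges may be partly or wholly outside the frame — a crop-and-rescale.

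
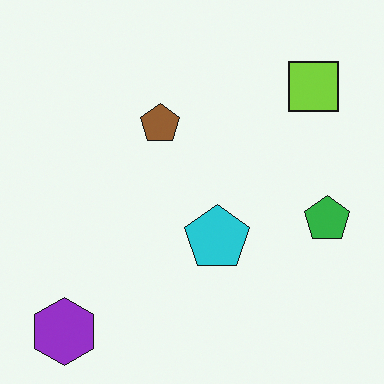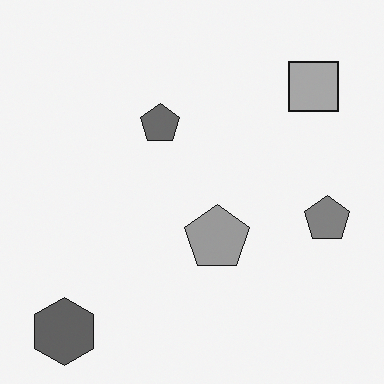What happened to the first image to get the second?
This is the original image converted to grayscale.

All color is removed — every shape is now a shade of grey.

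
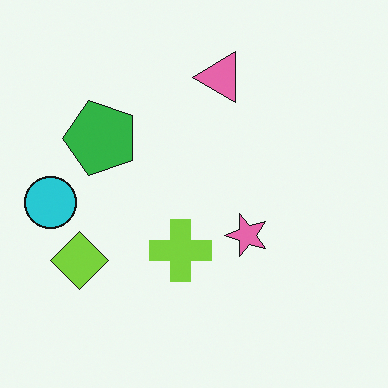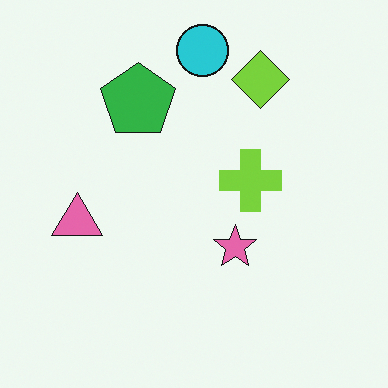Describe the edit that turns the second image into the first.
The transformation is: transposed (reflected across the top-left ↔ bottom-right diagonal).

Shapes have swapped their row and column positions — what was in the top-right is now in the bottom-left — a diagonal reflection.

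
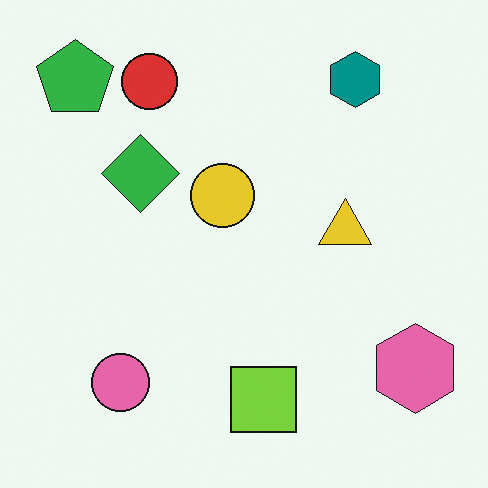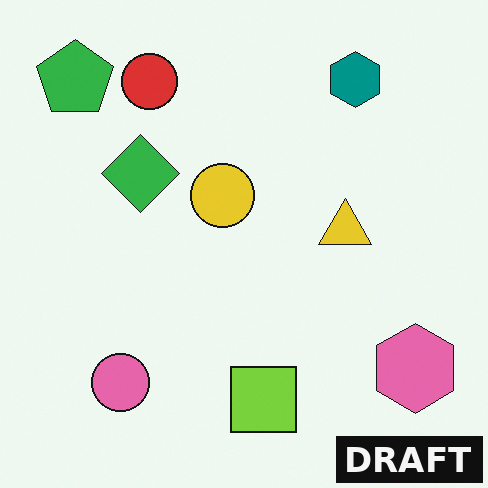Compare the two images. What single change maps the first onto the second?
Watermarked with the text "DRAFT" in the lower-right corner.

A dark label reading "DRAFT" appears in the lower-right corner.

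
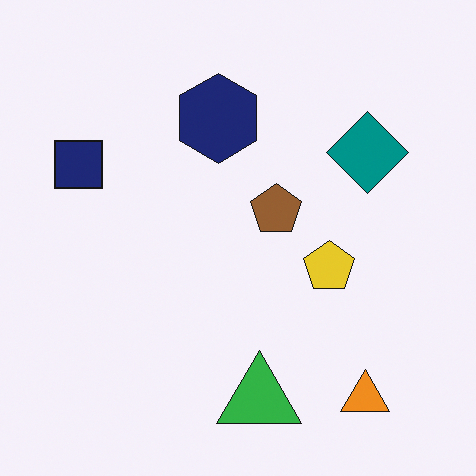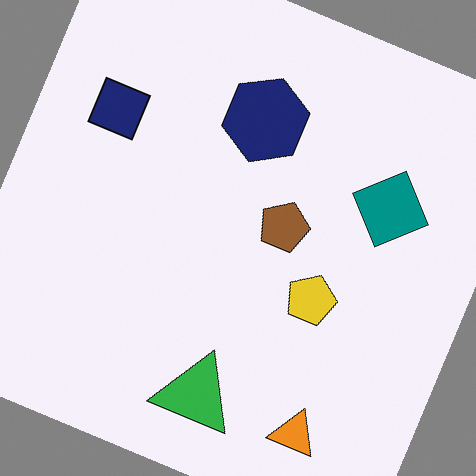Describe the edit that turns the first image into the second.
This is the original image rotated clockwise by a clearly visible amount.

Every shape is tilted by the same angle and the image corners show triangular fill wedges — a whole-image rotation by a non-right angle.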